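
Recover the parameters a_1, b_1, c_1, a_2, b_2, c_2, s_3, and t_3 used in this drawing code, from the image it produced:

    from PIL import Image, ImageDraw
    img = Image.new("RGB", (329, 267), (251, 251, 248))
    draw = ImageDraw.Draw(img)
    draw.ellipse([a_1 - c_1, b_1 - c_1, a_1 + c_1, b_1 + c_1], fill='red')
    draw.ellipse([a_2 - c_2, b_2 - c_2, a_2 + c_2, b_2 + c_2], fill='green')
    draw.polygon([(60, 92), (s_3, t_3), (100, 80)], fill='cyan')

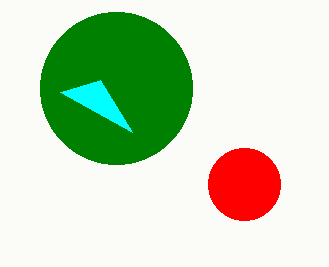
a_1 = 244, b_1 = 184, c_1 = 36, a_2 = 116, b_2 = 88, c_2 = 76, s_3 = 132, t_3 = 132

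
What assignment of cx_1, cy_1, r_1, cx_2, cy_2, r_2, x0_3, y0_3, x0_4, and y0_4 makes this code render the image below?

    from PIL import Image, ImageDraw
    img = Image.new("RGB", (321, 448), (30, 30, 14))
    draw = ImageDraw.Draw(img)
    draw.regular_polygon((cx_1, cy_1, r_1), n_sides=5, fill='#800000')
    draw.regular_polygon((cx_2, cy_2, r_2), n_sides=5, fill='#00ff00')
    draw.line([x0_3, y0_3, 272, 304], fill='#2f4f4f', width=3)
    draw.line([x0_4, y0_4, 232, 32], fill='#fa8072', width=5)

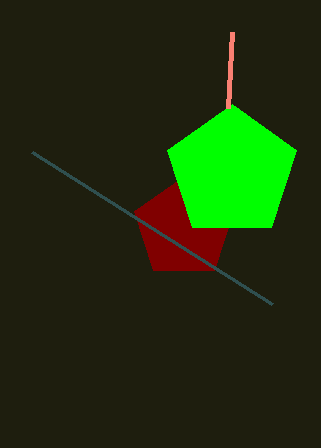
cx_1 = 184; cy_1 = 228; r_1 = 52; cx_2 = 232; cy_2 = 172; r_2 = 68; x0_3 = 32; y0_3 = 152; x0_4 = 228; y0_4 = 108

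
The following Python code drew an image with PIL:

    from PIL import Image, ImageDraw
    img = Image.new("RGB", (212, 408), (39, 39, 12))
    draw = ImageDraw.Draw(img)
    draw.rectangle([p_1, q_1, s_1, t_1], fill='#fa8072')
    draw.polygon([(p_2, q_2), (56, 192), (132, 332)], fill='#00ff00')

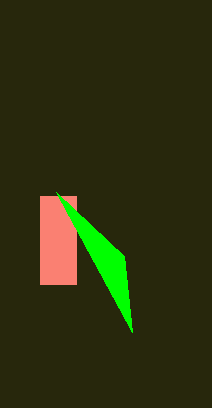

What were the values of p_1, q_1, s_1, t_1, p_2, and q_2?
p_1 = 40, q_1 = 196, s_1 = 76, t_1 = 284, p_2 = 124, q_2 = 256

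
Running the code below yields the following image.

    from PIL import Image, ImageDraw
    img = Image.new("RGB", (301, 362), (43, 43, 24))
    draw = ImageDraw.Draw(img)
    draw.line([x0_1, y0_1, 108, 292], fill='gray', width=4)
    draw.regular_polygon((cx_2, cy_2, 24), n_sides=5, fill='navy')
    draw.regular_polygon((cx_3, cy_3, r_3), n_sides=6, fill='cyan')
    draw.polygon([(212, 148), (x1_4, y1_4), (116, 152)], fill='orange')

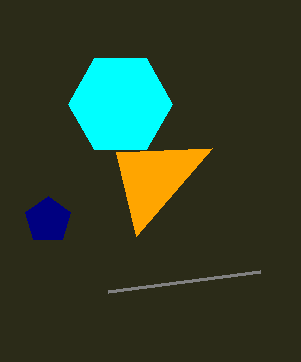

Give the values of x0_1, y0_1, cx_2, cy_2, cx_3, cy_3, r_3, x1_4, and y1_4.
x0_1 = 260
y0_1 = 272
cx_2 = 48
cy_2 = 220
cx_3 = 120
cy_3 = 104
r_3 = 52
x1_4 = 136
y1_4 = 236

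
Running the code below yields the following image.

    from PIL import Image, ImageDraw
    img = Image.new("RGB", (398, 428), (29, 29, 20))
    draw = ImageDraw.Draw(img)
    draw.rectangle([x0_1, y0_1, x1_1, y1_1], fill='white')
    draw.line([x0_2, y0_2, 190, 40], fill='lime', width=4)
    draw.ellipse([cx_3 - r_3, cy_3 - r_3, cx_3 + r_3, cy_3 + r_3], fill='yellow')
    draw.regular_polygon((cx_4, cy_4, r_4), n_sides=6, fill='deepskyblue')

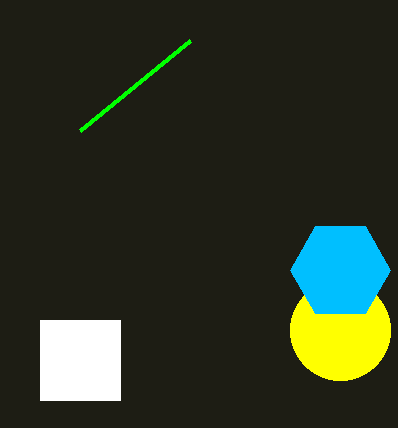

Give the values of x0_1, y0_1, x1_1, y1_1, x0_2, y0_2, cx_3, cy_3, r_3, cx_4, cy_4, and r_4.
x0_1 = 40, y0_1 = 320, x1_1 = 120, y1_1 = 400, x0_2 = 80, y0_2 = 130, cx_3 = 340, cy_3 = 330, r_3 = 50, cx_4 = 340, cy_4 = 270, r_4 = 50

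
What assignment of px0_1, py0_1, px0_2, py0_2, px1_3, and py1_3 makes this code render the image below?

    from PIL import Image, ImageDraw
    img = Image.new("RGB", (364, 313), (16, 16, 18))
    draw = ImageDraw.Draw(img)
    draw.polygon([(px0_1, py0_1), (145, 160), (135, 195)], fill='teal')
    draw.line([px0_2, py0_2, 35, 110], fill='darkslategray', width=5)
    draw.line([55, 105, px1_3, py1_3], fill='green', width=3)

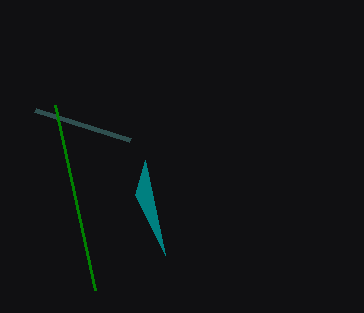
px0_1 = 165
py0_1 = 255
px0_2 = 130
py0_2 = 140
px1_3 = 95
py1_3 = 290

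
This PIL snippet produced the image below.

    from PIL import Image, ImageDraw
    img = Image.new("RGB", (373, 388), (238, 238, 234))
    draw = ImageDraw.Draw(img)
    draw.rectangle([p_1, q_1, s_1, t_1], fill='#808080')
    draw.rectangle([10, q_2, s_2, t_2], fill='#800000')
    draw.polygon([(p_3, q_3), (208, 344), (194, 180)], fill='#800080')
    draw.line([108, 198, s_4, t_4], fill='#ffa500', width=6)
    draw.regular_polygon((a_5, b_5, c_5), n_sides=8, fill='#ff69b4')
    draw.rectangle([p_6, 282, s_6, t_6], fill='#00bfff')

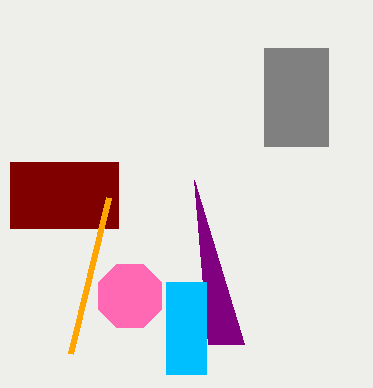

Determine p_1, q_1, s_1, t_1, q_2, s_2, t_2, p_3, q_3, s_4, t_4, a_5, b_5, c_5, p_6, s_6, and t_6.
p_1 = 264; q_1 = 48; s_1 = 328; t_1 = 146; q_2 = 162; s_2 = 118; t_2 = 228; p_3 = 244; q_3 = 344; s_4 = 70; t_4 = 354; a_5 = 130; b_5 = 296; c_5 = 34; p_6 = 166; s_6 = 206; t_6 = 374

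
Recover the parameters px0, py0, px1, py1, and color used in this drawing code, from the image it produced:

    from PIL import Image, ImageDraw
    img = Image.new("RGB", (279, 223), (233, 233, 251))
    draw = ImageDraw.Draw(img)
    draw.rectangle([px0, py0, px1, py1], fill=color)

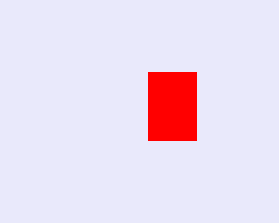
px0 = 148, py0 = 72, px1 = 196, py1 = 140, color = 'red'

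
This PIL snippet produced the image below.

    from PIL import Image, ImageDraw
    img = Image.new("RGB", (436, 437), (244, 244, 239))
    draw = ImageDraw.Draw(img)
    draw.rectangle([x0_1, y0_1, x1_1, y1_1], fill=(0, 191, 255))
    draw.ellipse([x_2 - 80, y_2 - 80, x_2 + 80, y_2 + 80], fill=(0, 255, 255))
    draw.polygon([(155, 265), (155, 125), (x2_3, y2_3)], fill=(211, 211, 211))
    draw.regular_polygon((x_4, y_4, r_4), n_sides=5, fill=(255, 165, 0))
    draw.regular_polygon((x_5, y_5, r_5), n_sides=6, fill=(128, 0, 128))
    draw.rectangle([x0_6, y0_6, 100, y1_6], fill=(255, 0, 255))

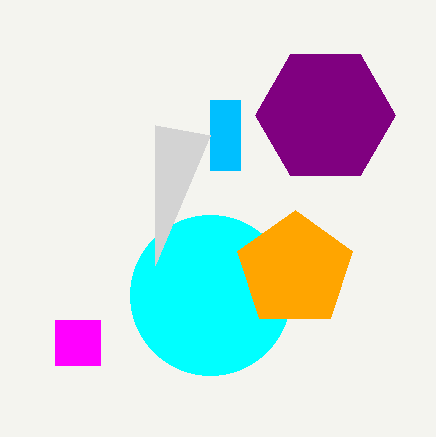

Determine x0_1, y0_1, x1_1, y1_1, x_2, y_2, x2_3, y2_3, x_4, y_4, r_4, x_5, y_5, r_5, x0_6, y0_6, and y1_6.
x0_1 = 210; y0_1 = 100; x1_1 = 240; y1_1 = 170; x_2 = 210; y_2 = 295; x2_3 = 210; y2_3 = 135; x_4 = 295; y_4 = 270; r_4 = 60; x_5 = 325; y_5 = 115; r_5 = 70; x0_6 = 55; y0_6 = 320; y1_6 = 365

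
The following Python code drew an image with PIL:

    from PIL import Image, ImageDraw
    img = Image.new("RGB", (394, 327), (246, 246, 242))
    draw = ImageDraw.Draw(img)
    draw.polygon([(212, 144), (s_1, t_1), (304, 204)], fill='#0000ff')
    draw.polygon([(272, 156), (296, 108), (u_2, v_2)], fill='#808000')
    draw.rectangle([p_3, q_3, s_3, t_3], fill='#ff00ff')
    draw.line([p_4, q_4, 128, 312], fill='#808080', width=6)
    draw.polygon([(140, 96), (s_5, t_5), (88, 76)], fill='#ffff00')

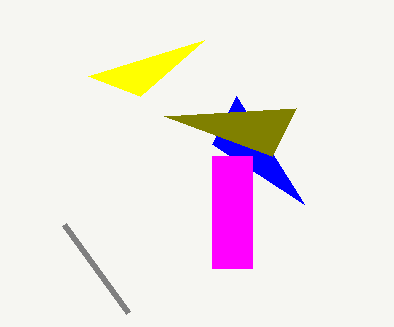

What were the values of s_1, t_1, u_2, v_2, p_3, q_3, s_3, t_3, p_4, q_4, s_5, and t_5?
s_1 = 236; t_1 = 96; u_2 = 164; v_2 = 116; p_3 = 212; q_3 = 156; s_3 = 252; t_3 = 268; p_4 = 64; q_4 = 224; s_5 = 204; t_5 = 40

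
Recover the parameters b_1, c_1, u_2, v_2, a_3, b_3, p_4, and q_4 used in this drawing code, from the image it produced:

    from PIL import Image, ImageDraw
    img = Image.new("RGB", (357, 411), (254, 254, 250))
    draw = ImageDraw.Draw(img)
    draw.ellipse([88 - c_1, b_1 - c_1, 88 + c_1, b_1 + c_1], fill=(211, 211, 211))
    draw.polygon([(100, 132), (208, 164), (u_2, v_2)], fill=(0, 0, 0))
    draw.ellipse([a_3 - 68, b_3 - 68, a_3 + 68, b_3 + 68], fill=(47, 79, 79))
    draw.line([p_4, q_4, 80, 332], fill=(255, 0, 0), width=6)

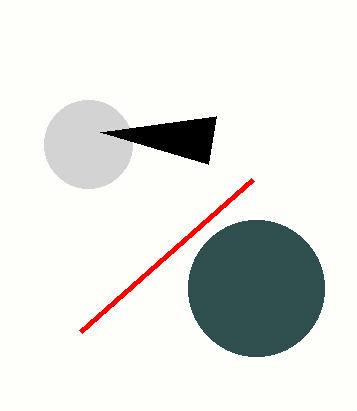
b_1 = 144
c_1 = 44
u_2 = 216
v_2 = 116
a_3 = 256
b_3 = 288
p_4 = 252
q_4 = 180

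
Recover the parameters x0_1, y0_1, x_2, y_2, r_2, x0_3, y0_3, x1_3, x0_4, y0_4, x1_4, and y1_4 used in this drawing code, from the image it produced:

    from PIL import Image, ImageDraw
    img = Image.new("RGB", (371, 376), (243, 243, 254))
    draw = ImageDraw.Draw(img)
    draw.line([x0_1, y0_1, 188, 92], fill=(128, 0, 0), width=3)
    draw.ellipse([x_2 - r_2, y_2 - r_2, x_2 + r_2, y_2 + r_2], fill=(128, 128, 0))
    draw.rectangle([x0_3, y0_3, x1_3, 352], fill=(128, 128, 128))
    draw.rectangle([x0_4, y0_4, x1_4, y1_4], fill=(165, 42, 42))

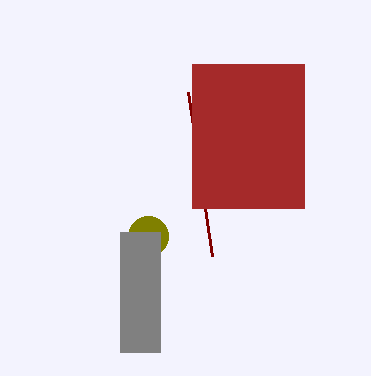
x0_1 = 212
y0_1 = 256
x_2 = 148
y_2 = 236
r_2 = 20
x0_3 = 120
y0_3 = 232
x1_3 = 160
x0_4 = 192
y0_4 = 64
x1_4 = 304
y1_4 = 208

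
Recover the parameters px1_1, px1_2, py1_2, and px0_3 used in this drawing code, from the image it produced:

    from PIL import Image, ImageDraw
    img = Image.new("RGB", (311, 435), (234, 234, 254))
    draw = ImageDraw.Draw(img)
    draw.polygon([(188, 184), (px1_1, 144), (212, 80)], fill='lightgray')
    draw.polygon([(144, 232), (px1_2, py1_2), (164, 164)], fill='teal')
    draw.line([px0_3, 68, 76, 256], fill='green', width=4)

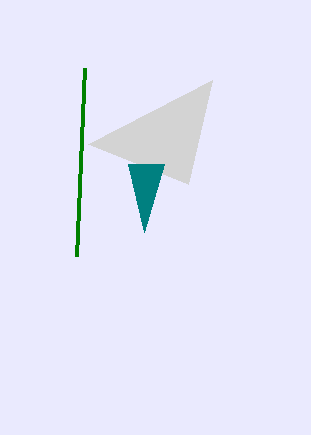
px1_1 = 88; px1_2 = 128; py1_2 = 164; px0_3 = 84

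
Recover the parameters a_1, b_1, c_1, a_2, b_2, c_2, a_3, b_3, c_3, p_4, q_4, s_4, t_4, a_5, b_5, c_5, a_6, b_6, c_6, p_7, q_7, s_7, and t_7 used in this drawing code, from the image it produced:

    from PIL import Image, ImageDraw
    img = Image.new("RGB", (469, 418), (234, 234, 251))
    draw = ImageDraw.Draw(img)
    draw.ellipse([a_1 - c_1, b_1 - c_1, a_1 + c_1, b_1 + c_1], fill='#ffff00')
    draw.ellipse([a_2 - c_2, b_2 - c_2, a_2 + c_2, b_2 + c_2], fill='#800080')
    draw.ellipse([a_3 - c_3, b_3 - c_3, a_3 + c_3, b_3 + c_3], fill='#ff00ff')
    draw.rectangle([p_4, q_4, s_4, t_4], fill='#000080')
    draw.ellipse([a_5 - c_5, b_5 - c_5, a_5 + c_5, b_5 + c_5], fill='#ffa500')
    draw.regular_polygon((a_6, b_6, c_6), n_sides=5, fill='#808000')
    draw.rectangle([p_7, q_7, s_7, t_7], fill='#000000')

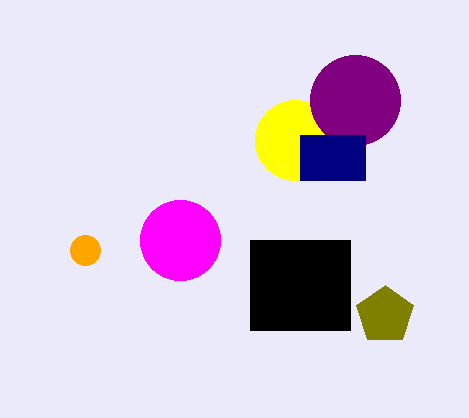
a_1 = 295
b_1 = 140
c_1 = 40
a_2 = 355
b_2 = 100
c_2 = 45
a_3 = 180
b_3 = 240
c_3 = 40
p_4 = 300
q_4 = 135
s_4 = 365
t_4 = 180
a_5 = 85
b_5 = 250
c_5 = 15
a_6 = 385
b_6 = 315
c_6 = 30
p_7 = 250
q_7 = 240
s_7 = 350
t_7 = 330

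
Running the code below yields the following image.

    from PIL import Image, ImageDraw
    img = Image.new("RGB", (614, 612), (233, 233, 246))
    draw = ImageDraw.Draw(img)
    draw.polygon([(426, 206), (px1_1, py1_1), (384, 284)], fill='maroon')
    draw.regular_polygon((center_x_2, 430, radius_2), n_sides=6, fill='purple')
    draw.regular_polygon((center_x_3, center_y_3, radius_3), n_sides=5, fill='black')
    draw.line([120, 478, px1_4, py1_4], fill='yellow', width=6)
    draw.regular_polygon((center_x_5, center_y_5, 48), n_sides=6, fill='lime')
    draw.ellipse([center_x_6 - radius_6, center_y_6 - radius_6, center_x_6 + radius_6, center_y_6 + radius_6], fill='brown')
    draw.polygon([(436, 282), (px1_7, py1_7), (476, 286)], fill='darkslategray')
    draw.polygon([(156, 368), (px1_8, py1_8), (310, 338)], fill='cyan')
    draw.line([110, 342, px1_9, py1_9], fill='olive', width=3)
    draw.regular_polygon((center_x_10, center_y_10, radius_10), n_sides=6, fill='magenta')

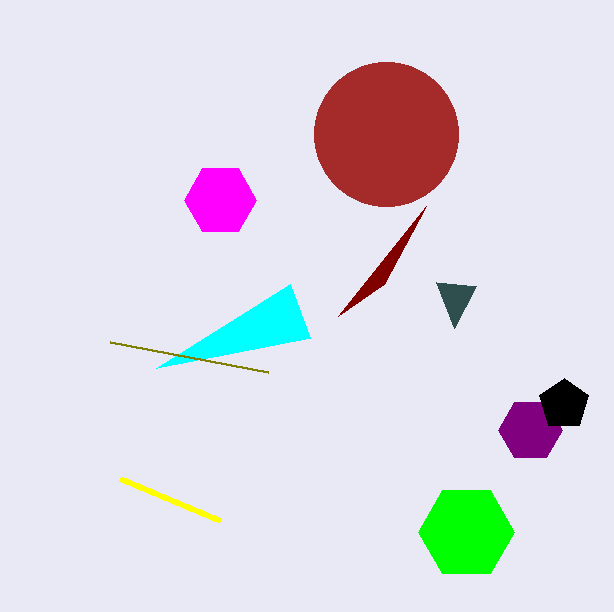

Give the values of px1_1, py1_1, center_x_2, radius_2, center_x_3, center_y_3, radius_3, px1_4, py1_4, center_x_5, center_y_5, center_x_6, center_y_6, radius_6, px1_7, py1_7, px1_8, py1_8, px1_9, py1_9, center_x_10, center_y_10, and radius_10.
px1_1 = 338; py1_1 = 316; center_x_2 = 530; radius_2 = 32; center_x_3 = 564; center_y_3 = 404; radius_3 = 26; px1_4 = 220; py1_4 = 520; center_x_5 = 466; center_y_5 = 532; center_x_6 = 386; center_y_6 = 134; radius_6 = 72; px1_7 = 454; py1_7 = 328; px1_8 = 290; py1_8 = 284; px1_9 = 268; py1_9 = 372; center_x_10 = 220; center_y_10 = 200; radius_10 = 36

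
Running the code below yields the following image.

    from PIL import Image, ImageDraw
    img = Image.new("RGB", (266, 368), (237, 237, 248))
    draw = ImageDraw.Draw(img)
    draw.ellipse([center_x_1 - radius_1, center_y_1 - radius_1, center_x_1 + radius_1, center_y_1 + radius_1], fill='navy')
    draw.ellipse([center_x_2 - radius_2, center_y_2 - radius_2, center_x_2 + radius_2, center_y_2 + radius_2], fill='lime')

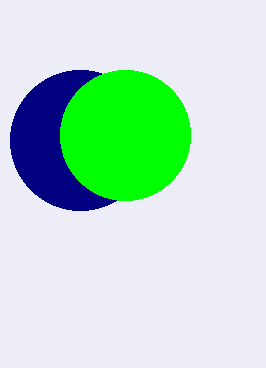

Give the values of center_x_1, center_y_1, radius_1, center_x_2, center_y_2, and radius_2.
center_x_1 = 80; center_y_1 = 140; radius_1 = 70; center_x_2 = 125; center_y_2 = 135; radius_2 = 65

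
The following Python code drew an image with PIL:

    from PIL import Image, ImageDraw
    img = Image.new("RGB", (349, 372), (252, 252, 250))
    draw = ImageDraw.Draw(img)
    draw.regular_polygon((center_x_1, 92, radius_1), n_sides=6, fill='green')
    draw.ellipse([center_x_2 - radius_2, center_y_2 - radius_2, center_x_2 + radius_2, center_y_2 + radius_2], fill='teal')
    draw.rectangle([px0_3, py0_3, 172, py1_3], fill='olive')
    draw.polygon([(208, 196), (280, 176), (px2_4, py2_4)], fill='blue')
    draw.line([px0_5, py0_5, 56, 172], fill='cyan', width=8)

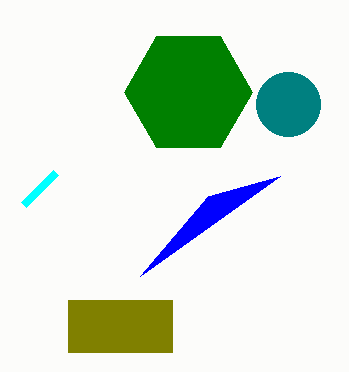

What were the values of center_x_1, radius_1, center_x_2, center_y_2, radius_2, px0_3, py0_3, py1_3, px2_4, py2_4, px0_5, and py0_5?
center_x_1 = 188
radius_1 = 64
center_x_2 = 288
center_y_2 = 104
radius_2 = 32
px0_3 = 68
py0_3 = 300
py1_3 = 352
px2_4 = 140
py2_4 = 276
px0_5 = 24
py0_5 = 204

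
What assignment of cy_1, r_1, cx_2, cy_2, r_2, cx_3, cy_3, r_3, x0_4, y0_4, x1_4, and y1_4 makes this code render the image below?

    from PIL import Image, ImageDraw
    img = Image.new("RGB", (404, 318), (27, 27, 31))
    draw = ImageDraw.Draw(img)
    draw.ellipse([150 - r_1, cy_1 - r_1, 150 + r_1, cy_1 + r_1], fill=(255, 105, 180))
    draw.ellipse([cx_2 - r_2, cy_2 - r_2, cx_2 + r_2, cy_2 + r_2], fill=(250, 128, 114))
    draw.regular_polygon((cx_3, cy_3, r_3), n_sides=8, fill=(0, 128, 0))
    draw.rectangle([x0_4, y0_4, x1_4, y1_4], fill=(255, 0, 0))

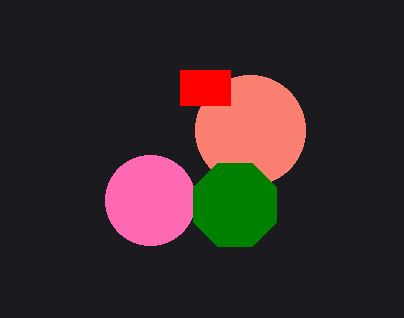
cy_1 = 200, r_1 = 45, cx_2 = 250, cy_2 = 130, r_2 = 55, cx_3 = 235, cy_3 = 205, r_3 = 45, x0_4 = 180, y0_4 = 70, x1_4 = 230, y1_4 = 105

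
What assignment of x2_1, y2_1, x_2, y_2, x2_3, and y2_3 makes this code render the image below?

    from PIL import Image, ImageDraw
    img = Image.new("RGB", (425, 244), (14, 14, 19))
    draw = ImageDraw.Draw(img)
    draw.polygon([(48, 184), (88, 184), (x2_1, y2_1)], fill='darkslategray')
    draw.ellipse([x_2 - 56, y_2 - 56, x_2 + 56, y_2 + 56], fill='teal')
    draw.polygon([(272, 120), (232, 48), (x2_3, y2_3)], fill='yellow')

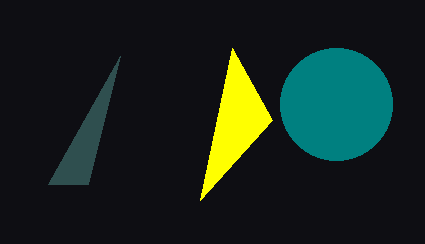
x2_1 = 120; y2_1 = 56; x_2 = 336; y_2 = 104; x2_3 = 200; y2_3 = 200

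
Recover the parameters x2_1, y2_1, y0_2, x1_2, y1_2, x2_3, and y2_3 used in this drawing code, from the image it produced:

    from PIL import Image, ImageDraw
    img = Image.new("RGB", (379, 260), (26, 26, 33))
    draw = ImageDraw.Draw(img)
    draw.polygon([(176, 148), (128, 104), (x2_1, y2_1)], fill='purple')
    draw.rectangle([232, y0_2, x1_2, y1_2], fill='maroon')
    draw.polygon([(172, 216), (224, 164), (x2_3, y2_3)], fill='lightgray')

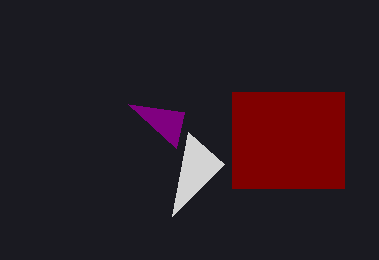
x2_1 = 184, y2_1 = 112, y0_2 = 92, x1_2 = 344, y1_2 = 188, x2_3 = 188, y2_3 = 132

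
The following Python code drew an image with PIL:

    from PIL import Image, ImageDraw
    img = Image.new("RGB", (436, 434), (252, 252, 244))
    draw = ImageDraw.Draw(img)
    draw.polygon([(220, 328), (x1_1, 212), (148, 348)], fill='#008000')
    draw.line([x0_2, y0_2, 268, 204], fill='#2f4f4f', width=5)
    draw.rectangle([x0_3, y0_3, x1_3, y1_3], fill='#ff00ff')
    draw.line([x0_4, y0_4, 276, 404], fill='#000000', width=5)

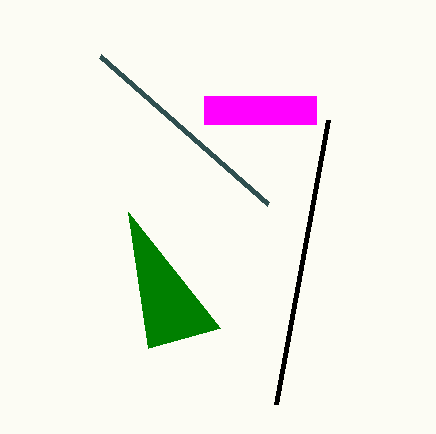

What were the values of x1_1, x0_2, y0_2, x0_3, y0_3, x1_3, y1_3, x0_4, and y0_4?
x1_1 = 128, x0_2 = 100, y0_2 = 56, x0_3 = 204, y0_3 = 96, x1_3 = 316, y1_3 = 124, x0_4 = 328, y0_4 = 120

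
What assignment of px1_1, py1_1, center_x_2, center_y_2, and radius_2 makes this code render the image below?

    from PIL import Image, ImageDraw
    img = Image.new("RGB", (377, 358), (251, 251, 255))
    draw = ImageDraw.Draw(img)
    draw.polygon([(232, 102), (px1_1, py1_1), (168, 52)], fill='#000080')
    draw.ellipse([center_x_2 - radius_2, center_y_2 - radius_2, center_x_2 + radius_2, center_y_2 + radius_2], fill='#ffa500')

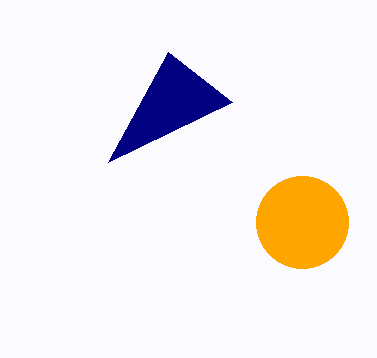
px1_1 = 108
py1_1 = 162
center_x_2 = 302
center_y_2 = 222
radius_2 = 46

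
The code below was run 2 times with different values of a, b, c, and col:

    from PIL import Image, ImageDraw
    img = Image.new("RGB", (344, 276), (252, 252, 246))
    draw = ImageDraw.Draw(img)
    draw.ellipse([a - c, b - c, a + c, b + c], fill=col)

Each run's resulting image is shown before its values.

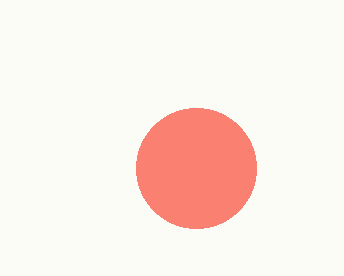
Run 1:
a = 196
b = 168
c = 60
col = 'salmon'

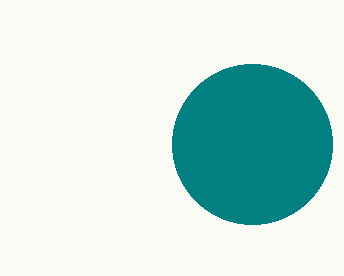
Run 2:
a = 252; b = 144; c = 80; col = 'teal'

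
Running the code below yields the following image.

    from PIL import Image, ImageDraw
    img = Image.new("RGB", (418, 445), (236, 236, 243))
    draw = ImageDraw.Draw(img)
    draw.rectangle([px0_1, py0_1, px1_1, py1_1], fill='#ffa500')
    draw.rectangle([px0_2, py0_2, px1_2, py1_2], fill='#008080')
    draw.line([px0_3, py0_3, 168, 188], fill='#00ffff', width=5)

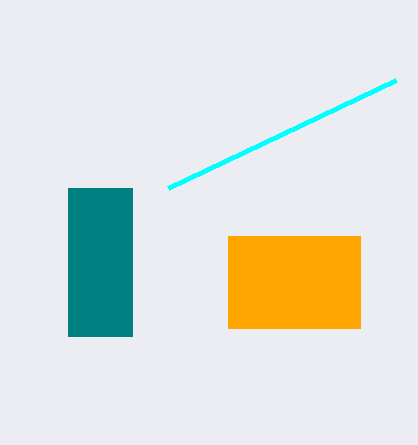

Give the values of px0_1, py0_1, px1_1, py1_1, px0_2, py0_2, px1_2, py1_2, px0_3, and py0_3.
px0_1 = 228
py0_1 = 236
px1_1 = 360
py1_1 = 328
px0_2 = 68
py0_2 = 188
px1_2 = 132
py1_2 = 336
px0_3 = 396
py0_3 = 80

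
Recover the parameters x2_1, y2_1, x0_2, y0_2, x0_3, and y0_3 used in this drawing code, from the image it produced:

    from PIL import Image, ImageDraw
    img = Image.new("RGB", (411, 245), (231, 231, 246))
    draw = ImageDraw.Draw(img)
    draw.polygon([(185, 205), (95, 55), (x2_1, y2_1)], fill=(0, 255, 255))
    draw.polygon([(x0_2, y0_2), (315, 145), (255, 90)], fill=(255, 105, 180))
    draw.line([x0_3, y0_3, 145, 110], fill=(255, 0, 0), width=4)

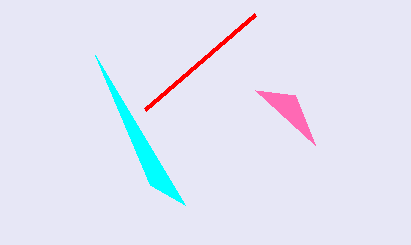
x2_1 = 150
y2_1 = 185
x0_2 = 295
y0_2 = 95
x0_3 = 255
y0_3 = 15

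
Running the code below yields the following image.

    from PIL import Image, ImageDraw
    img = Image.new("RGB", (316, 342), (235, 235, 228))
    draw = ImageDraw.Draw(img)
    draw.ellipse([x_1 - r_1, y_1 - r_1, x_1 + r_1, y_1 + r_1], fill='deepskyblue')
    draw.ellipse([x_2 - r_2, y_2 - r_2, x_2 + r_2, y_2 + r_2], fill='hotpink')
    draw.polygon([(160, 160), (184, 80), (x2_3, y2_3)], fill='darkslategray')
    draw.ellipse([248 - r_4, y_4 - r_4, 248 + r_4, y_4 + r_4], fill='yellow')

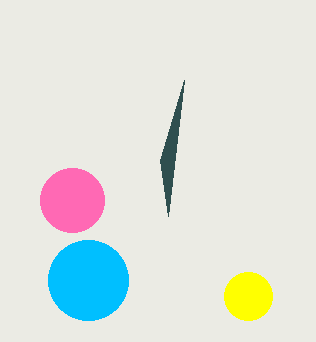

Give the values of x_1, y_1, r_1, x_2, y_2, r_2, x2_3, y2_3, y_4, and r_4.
x_1 = 88, y_1 = 280, r_1 = 40, x_2 = 72, y_2 = 200, r_2 = 32, x2_3 = 168, y2_3 = 216, y_4 = 296, r_4 = 24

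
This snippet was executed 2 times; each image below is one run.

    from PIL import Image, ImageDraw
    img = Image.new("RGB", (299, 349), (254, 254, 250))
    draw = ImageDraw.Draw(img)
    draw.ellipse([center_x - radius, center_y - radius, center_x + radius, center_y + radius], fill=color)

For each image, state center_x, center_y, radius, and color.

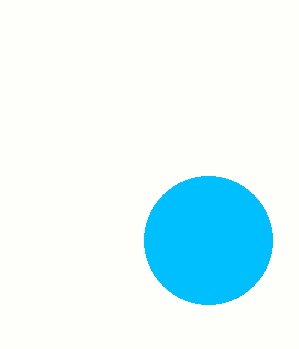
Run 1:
center_x = 208
center_y = 240
radius = 64
color = 'deepskyblue'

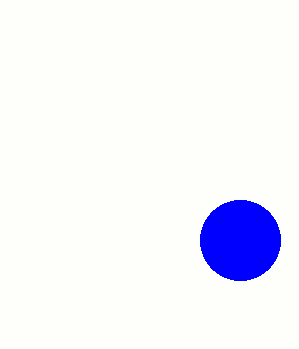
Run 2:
center_x = 240, center_y = 240, radius = 40, color = 'blue'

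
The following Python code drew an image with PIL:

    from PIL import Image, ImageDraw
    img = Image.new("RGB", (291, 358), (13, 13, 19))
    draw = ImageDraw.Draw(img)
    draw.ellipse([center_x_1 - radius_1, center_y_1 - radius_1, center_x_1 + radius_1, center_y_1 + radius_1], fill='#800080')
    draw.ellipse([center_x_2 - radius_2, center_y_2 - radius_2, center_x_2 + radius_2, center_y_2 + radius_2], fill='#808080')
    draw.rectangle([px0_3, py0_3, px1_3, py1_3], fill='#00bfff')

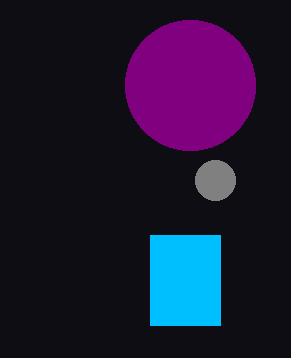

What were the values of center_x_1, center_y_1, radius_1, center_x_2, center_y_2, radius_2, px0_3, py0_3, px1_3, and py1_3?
center_x_1 = 190
center_y_1 = 85
radius_1 = 65
center_x_2 = 215
center_y_2 = 180
radius_2 = 20
px0_3 = 150
py0_3 = 235
px1_3 = 220
py1_3 = 325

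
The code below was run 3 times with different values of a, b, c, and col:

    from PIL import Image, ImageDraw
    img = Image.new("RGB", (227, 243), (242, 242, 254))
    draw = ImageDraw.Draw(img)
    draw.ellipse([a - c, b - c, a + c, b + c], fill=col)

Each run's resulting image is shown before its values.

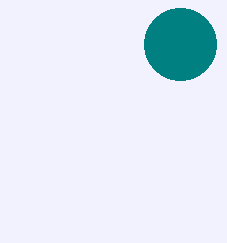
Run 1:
a = 180
b = 44
c = 36
col = 'teal'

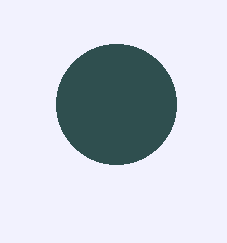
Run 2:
a = 116
b = 104
c = 60
col = 'darkslategray'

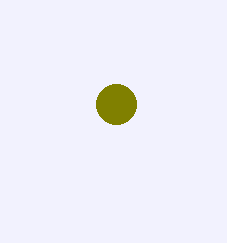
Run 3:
a = 116
b = 104
c = 20
col = 'olive'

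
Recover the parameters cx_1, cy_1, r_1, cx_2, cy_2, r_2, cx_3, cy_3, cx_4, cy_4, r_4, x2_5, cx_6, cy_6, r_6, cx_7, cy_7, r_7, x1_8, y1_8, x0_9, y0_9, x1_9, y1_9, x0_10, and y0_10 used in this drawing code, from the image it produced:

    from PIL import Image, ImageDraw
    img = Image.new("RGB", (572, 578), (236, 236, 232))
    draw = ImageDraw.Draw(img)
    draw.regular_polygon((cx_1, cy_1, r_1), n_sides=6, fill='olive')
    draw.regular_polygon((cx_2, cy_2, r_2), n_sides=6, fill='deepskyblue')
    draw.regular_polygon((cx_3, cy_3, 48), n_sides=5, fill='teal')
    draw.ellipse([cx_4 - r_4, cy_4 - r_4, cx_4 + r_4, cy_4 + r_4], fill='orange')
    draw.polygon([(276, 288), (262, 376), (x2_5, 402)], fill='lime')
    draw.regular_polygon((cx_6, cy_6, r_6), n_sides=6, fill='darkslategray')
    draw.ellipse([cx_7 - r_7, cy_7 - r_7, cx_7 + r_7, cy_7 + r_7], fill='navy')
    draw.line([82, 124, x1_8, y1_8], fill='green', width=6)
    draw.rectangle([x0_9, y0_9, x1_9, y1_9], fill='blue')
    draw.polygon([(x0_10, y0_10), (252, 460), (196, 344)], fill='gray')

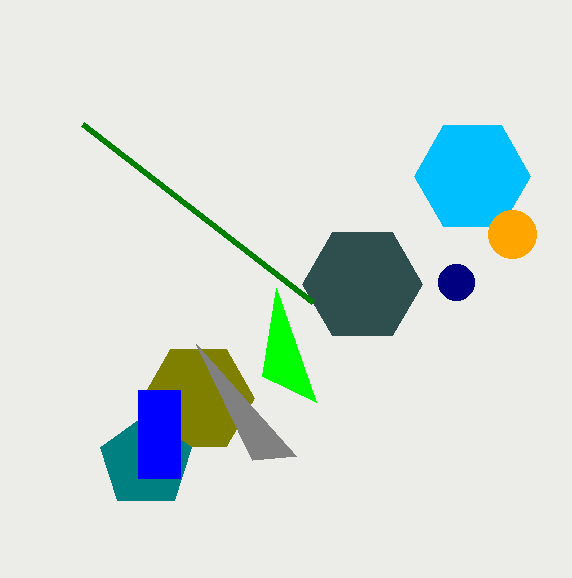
cx_1 = 198, cy_1 = 398, r_1 = 56, cx_2 = 472, cy_2 = 176, r_2 = 58, cx_3 = 146, cy_3 = 462, cx_4 = 512, cy_4 = 234, r_4 = 24, x2_5 = 316, cx_6 = 362, cy_6 = 284, r_6 = 60, cx_7 = 456, cy_7 = 282, r_7 = 18, x1_8 = 312, y1_8 = 302, x0_9 = 138, y0_9 = 390, x1_9 = 180, y1_9 = 478, x0_10 = 296, y0_10 = 456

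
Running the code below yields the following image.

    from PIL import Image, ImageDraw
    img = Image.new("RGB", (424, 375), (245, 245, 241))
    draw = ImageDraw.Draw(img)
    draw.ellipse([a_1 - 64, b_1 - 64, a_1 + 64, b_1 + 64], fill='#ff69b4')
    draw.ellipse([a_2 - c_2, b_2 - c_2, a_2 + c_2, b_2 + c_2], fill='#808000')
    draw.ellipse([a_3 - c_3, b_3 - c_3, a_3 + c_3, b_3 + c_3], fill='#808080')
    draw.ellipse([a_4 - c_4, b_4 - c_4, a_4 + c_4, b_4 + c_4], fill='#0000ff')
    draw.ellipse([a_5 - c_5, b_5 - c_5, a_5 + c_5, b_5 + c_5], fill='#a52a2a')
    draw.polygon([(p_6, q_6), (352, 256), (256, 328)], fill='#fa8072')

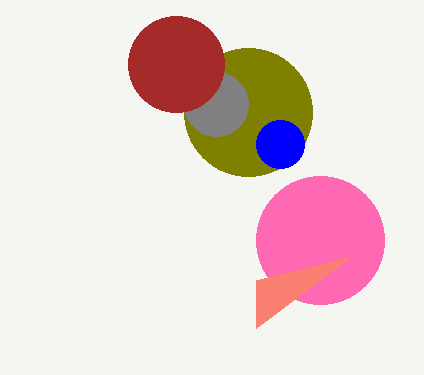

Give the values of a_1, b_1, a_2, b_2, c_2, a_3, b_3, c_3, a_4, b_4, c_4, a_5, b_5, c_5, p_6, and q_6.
a_1 = 320; b_1 = 240; a_2 = 248; b_2 = 112; c_2 = 64; a_3 = 216; b_3 = 104; c_3 = 32; a_4 = 280; b_4 = 144; c_4 = 24; a_5 = 176; b_5 = 64; c_5 = 48; p_6 = 256; q_6 = 280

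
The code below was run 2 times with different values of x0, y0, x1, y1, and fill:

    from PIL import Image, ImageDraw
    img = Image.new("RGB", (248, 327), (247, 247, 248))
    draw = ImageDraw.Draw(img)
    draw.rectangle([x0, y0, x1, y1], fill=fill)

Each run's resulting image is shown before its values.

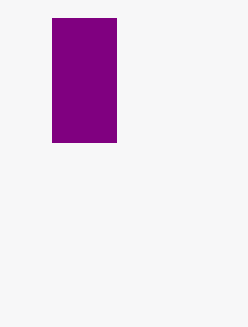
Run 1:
x0 = 52, y0 = 18, x1 = 116, y1 = 142, fill = 'purple'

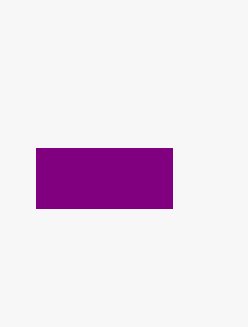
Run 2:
x0 = 36, y0 = 148, x1 = 172, y1 = 208, fill = 'purple'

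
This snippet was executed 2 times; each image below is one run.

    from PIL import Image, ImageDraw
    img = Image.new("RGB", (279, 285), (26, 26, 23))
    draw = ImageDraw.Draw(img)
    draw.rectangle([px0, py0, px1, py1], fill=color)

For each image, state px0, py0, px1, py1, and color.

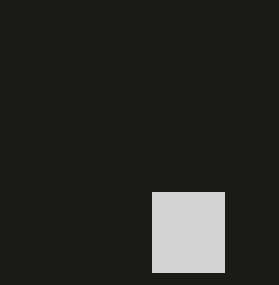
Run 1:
px0 = 152; py0 = 192; px1 = 224; py1 = 272; color = 'lightgray'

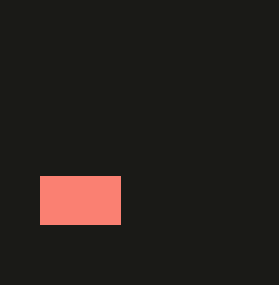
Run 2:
px0 = 40, py0 = 176, px1 = 120, py1 = 224, color = 'salmon'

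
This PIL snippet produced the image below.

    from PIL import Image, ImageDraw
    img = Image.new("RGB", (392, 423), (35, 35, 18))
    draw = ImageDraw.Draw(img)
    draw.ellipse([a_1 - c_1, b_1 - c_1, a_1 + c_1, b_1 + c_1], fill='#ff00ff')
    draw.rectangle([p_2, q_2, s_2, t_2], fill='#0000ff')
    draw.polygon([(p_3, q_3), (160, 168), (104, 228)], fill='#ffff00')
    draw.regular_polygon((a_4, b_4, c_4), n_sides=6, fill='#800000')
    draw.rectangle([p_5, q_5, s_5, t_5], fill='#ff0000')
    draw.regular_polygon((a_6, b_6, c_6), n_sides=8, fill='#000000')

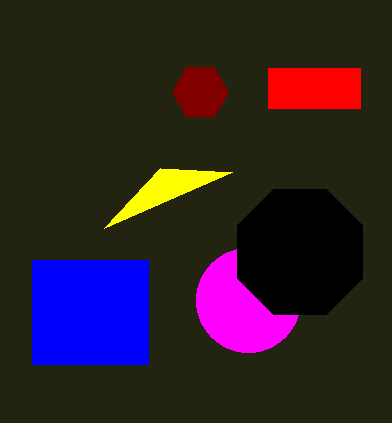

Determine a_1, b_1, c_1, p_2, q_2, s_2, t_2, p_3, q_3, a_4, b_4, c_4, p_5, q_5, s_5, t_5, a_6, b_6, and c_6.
a_1 = 248, b_1 = 300, c_1 = 52, p_2 = 32, q_2 = 260, s_2 = 148, t_2 = 364, p_3 = 232, q_3 = 172, a_4 = 200, b_4 = 92, c_4 = 28, p_5 = 268, q_5 = 68, s_5 = 360, t_5 = 108, a_6 = 300, b_6 = 252, c_6 = 68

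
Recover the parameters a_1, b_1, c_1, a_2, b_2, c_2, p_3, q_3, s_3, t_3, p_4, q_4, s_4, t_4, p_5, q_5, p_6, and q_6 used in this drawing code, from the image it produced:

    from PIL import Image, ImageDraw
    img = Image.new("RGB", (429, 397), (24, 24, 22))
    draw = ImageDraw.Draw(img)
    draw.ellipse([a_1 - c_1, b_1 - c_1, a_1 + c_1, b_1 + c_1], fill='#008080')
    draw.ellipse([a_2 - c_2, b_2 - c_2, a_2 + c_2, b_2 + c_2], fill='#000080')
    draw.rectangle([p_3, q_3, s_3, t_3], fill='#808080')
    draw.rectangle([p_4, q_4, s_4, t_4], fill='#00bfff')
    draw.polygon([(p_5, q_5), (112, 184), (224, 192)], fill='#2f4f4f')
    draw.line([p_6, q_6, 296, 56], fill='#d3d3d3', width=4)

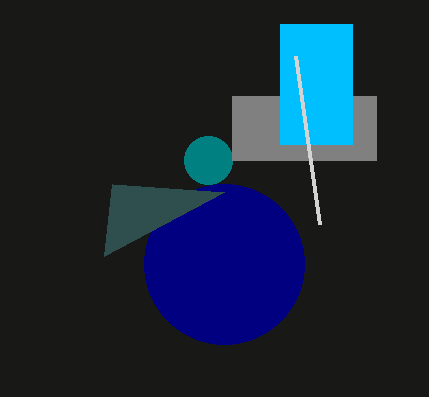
a_1 = 208, b_1 = 160, c_1 = 24, a_2 = 224, b_2 = 264, c_2 = 80, p_3 = 232, q_3 = 96, s_3 = 376, t_3 = 160, p_4 = 280, q_4 = 24, s_4 = 352, t_4 = 144, p_5 = 104, q_5 = 256, p_6 = 320, q_6 = 224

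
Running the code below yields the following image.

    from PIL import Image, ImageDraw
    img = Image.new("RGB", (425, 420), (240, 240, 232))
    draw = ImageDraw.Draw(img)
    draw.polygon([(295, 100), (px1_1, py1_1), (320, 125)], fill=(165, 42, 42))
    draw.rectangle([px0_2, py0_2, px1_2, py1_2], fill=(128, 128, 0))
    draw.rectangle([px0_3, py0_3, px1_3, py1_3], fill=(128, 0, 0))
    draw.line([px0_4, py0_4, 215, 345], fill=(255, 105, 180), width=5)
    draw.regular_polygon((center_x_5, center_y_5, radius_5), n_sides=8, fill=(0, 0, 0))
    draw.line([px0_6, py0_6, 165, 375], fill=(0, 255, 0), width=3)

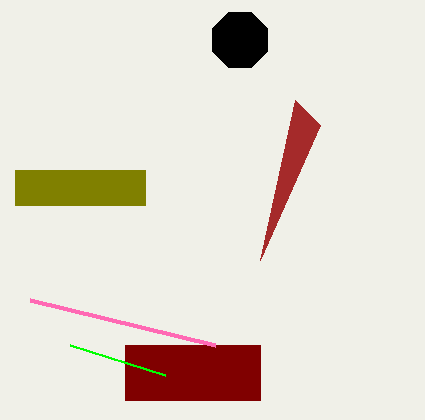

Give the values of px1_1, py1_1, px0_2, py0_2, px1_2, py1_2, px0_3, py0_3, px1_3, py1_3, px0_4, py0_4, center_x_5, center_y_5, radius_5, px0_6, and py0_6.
px1_1 = 260
py1_1 = 260
px0_2 = 15
py0_2 = 170
px1_2 = 145
py1_2 = 205
px0_3 = 125
py0_3 = 345
px1_3 = 260
py1_3 = 400
px0_4 = 30
py0_4 = 300
center_x_5 = 240
center_y_5 = 40
radius_5 = 30
px0_6 = 70
py0_6 = 345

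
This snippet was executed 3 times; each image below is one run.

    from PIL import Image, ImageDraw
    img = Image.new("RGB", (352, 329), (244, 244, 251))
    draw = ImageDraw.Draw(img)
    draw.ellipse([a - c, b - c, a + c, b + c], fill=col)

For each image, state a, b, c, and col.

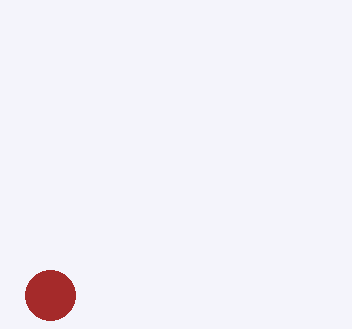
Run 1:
a = 50; b = 295; c = 25; col = 'brown'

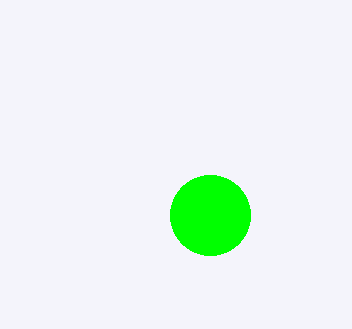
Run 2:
a = 210; b = 215; c = 40; col = 'lime'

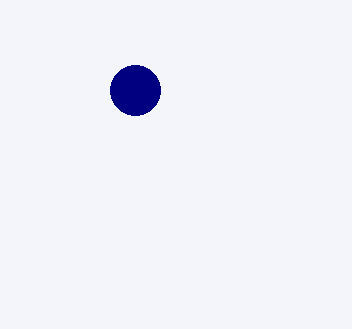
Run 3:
a = 135
b = 90
c = 25
col = 'navy'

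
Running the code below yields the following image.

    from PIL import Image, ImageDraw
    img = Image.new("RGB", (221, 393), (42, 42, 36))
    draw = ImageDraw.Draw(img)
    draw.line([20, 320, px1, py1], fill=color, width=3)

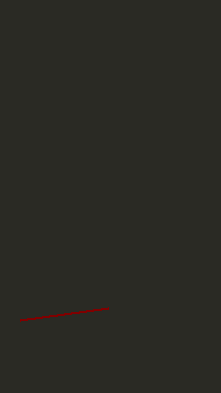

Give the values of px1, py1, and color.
px1 = 108
py1 = 308
color = 'maroon'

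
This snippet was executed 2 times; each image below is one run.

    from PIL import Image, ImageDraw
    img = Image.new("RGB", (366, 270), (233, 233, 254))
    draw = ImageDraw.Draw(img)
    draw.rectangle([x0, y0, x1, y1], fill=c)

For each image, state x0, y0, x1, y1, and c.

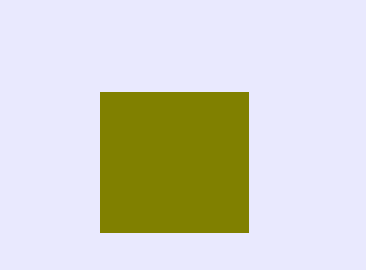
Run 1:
x0 = 100, y0 = 92, x1 = 248, y1 = 232, c = 'olive'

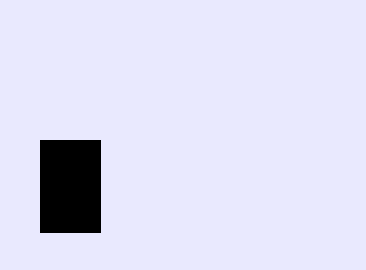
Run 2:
x0 = 40
y0 = 140
x1 = 100
y1 = 232
c = 'black'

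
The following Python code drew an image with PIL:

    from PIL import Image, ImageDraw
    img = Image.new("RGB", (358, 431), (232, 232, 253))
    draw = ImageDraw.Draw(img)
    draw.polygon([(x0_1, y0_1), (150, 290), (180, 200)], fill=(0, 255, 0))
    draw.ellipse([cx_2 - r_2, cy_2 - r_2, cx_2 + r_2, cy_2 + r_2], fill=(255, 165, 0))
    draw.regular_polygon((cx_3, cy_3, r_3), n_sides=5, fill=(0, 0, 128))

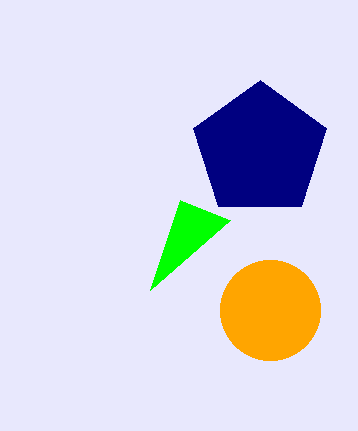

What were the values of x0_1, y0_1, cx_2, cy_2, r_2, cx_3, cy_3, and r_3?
x0_1 = 230; y0_1 = 220; cx_2 = 270; cy_2 = 310; r_2 = 50; cx_3 = 260; cy_3 = 150; r_3 = 70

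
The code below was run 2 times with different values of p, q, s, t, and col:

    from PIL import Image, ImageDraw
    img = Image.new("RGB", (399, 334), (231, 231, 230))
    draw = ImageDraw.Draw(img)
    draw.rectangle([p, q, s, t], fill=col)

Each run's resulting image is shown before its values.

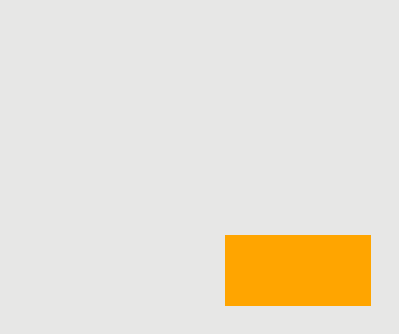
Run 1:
p = 225; q = 235; s = 370; t = 305; col = 'orange'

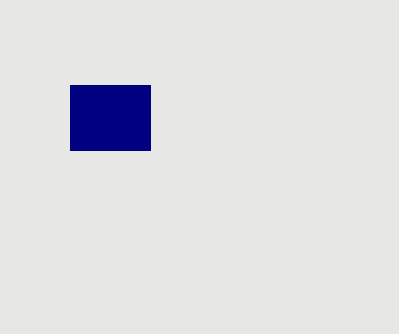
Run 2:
p = 70, q = 85, s = 150, t = 150, col = 'navy'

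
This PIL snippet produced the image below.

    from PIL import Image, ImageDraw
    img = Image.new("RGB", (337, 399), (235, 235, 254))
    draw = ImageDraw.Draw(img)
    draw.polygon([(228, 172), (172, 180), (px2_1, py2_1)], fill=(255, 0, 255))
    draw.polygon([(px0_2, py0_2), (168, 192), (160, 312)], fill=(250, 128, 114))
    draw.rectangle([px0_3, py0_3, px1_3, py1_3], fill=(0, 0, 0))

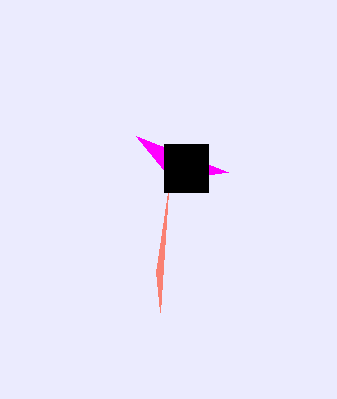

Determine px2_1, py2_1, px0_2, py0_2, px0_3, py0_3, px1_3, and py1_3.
px2_1 = 136; py2_1 = 136; px0_2 = 156; py0_2 = 272; px0_3 = 164; py0_3 = 144; px1_3 = 208; py1_3 = 192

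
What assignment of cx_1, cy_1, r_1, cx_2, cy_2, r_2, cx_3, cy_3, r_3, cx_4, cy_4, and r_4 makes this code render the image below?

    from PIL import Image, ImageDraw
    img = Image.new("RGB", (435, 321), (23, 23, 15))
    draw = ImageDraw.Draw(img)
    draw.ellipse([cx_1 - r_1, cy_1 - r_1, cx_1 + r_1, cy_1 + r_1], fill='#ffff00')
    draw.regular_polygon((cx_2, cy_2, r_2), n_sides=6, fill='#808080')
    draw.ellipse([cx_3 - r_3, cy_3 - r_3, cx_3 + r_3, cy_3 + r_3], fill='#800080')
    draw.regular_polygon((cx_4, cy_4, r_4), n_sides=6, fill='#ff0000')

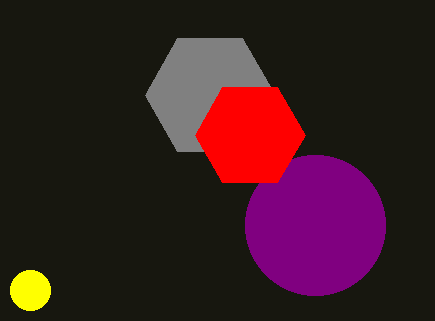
cx_1 = 30, cy_1 = 290, r_1 = 20, cx_2 = 210, cy_2 = 95, r_2 = 65, cx_3 = 315, cy_3 = 225, r_3 = 70, cx_4 = 250, cy_4 = 135, r_4 = 55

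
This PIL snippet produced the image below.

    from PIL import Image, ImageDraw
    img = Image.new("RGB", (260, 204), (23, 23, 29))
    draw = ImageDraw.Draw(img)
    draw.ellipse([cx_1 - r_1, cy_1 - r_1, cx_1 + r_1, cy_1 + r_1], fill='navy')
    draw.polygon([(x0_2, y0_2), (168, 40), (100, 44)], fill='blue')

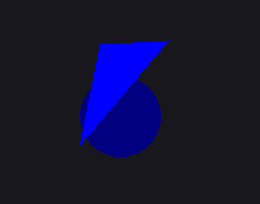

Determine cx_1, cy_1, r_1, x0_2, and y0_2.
cx_1 = 120; cy_1 = 116; r_1 = 40; x0_2 = 80; y0_2 = 144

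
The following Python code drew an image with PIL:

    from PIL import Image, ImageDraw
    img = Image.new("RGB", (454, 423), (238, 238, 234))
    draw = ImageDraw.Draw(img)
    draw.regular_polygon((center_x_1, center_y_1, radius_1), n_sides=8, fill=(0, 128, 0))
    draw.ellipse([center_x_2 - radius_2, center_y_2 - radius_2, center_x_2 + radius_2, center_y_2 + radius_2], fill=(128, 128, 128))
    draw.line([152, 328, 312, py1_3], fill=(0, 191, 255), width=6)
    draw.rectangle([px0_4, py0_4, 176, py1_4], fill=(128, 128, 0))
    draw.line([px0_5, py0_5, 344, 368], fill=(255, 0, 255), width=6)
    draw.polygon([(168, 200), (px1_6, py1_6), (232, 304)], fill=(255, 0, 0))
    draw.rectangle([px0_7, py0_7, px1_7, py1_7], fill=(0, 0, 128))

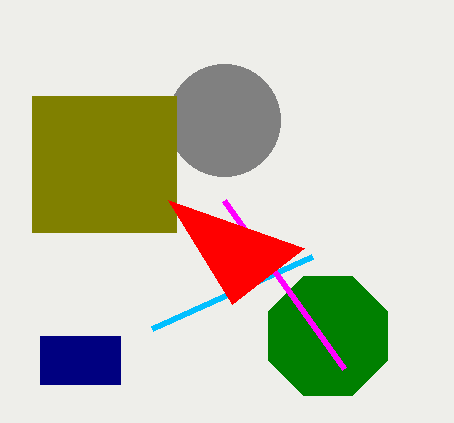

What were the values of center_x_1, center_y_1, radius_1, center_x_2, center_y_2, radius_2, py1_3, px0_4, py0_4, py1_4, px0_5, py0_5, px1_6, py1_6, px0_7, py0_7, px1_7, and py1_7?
center_x_1 = 328
center_y_1 = 336
radius_1 = 64
center_x_2 = 224
center_y_2 = 120
radius_2 = 56
py1_3 = 256
px0_4 = 32
py0_4 = 96
py1_4 = 232
px0_5 = 224
py0_5 = 200
px1_6 = 304
py1_6 = 248
px0_7 = 40
py0_7 = 336
px1_7 = 120
py1_7 = 384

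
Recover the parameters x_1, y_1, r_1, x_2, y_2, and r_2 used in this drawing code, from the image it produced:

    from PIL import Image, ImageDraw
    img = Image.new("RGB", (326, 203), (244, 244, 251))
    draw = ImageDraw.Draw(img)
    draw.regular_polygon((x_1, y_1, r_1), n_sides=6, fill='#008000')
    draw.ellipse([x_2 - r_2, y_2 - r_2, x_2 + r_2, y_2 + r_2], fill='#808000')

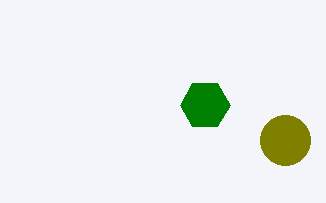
x_1 = 205
y_1 = 105
r_1 = 25
x_2 = 285
y_2 = 140
r_2 = 25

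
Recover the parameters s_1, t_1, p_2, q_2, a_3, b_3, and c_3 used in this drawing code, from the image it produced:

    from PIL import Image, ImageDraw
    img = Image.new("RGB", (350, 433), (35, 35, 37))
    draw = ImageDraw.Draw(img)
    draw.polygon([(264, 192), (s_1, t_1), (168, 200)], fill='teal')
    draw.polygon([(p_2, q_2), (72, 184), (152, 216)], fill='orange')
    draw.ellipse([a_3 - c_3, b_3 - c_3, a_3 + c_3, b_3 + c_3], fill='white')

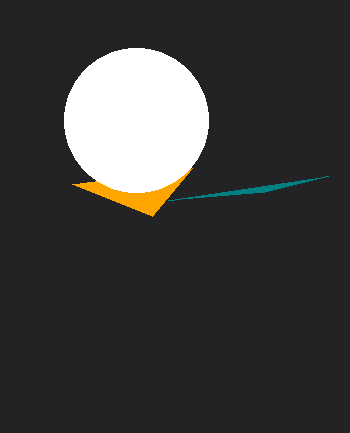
s_1 = 328
t_1 = 176
p_2 = 192
q_2 = 168
a_3 = 136
b_3 = 120
c_3 = 72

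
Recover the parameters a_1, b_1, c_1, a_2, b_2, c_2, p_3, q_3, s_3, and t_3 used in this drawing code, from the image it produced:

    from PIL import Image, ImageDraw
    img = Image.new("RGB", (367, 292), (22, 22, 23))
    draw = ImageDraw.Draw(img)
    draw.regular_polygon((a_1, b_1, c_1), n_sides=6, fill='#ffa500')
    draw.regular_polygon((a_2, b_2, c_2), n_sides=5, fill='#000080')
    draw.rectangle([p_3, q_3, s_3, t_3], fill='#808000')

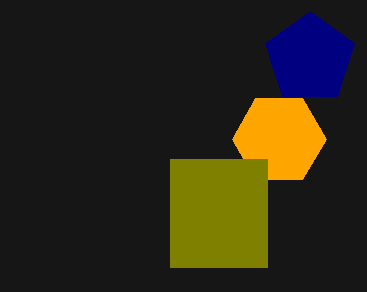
a_1 = 279
b_1 = 139
c_1 = 47
a_2 = 310
b_2 = 58
c_2 = 47
p_3 = 170
q_3 = 159
s_3 = 267
t_3 = 267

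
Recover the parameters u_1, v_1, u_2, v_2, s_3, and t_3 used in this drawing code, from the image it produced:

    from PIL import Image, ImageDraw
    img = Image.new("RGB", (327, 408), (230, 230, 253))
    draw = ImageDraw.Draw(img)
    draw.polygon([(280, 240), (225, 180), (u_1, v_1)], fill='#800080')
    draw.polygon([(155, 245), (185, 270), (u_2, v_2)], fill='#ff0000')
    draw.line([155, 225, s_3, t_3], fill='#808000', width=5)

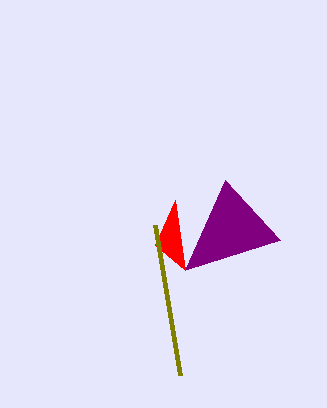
u_1 = 185
v_1 = 270
u_2 = 175
v_2 = 200
s_3 = 180
t_3 = 375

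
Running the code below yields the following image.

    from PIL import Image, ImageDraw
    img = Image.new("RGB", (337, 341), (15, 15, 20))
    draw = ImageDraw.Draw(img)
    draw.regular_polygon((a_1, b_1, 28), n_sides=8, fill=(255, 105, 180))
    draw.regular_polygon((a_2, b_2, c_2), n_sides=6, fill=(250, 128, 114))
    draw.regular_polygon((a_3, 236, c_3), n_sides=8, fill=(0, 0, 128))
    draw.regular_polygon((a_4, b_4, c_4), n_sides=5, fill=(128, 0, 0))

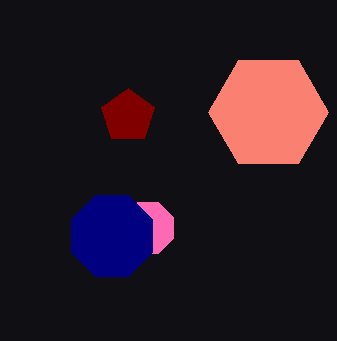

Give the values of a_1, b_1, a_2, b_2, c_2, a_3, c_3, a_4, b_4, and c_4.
a_1 = 148; b_1 = 228; a_2 = 268; b_2 = 112; c_2 = 60; a_3 = 112; c_3 = 44; a_4 = 128; b_4 = 116; c_4 = 28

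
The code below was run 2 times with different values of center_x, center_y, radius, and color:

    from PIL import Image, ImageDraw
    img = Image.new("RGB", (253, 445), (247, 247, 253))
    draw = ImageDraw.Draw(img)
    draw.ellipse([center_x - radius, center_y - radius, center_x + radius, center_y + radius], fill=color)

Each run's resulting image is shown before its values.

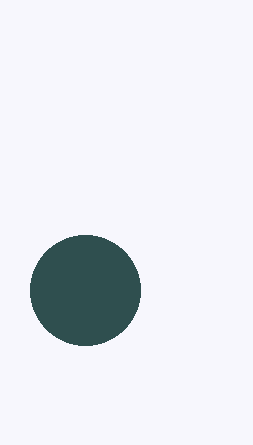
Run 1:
center_x = 85; center_y = 290; radius = 55; color = 'darkslategray'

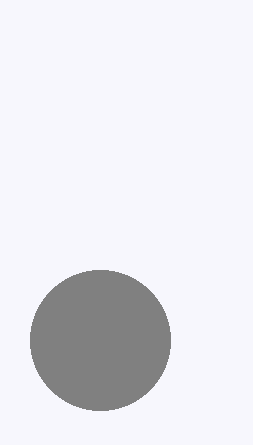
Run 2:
center_x = 100; center_y = 340; radius = 70; color = 'gray'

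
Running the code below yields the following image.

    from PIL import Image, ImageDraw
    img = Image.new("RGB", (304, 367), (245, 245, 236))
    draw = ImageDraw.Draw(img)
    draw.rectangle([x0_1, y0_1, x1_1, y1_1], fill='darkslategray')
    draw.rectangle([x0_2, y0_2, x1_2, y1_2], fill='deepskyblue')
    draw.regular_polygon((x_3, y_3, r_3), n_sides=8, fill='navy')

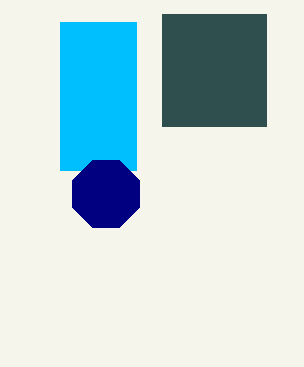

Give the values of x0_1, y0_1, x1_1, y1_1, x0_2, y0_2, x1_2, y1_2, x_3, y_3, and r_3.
x0_1 = 162; y0_1 = 14; x1_1 = 266; y1_1 = 126; x0_2 = 60; y0_2 = 22; x1_2 = 136; y1_2 = 170; x_3 = 106; y_3 = 194; r_3 = 36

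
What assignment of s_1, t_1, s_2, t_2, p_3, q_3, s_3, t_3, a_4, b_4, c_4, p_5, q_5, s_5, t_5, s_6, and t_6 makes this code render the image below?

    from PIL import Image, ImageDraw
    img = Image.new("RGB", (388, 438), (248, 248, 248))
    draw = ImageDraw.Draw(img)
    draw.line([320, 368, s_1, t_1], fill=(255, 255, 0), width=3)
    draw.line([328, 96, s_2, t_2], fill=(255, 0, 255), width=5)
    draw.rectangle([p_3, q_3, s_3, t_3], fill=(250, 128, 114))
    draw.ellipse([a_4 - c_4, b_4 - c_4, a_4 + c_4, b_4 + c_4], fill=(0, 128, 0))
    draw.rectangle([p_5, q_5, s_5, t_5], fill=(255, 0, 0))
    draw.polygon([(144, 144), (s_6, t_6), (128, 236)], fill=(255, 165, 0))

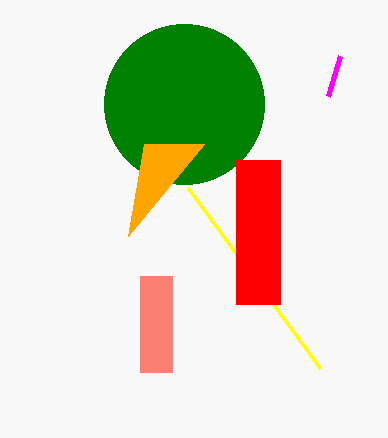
s_1 = 188, t_1 = 188, s_2 = 340, t_2 = 56, p_3 = 140, q_3 = 276, s_3 = 172, t_3 = 372, a_4 = 184, b_4 = 104, c_4 = 80, p_5 = 236, q_5 = 160, s_5 = 280, t_5 = 304, s_6 = 204, t_6 = 144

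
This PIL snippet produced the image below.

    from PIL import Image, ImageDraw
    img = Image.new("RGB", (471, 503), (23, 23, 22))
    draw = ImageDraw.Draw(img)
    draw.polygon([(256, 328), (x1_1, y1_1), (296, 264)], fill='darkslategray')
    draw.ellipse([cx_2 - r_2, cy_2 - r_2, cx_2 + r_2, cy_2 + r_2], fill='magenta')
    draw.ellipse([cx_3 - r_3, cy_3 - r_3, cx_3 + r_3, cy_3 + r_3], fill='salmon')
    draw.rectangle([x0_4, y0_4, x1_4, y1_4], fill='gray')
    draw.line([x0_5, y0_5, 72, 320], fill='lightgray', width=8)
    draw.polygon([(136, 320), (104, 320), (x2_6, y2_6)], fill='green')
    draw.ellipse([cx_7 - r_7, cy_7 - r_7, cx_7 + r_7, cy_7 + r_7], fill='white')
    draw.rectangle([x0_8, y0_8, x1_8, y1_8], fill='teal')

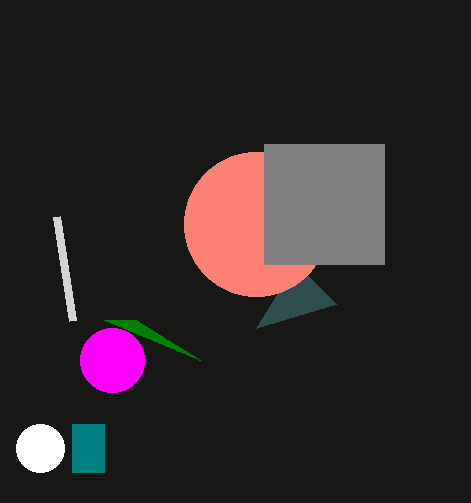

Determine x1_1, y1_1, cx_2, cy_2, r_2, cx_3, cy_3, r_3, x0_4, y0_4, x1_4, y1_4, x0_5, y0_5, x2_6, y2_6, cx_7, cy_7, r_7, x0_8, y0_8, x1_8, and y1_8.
x1_1 = 336
y1_1 = 304
cx_2 = 112
cy_2 = 360
r_2 = 32
cx_3 = 256
cy_3 = 224
r_3 = 72
x0_4 = 264
y0_4 = 144
x1_4 = 384
y1_4 = 264
x0_5 = 56
y0_5 = 216
x2_6 = 200
y2_6 = 360
cx_7 = 40
cy_7 = 448
r_7 = 24
x0_8 = 72
y0_8 = 424
x1_8 = 104
y1_8 = 472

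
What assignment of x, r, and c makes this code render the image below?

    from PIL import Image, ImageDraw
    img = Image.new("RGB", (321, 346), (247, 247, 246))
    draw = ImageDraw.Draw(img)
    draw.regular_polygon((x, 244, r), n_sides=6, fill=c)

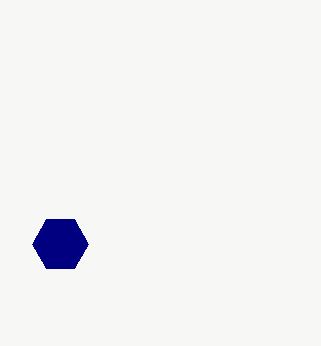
x = 60
r = 28
c = 'navy'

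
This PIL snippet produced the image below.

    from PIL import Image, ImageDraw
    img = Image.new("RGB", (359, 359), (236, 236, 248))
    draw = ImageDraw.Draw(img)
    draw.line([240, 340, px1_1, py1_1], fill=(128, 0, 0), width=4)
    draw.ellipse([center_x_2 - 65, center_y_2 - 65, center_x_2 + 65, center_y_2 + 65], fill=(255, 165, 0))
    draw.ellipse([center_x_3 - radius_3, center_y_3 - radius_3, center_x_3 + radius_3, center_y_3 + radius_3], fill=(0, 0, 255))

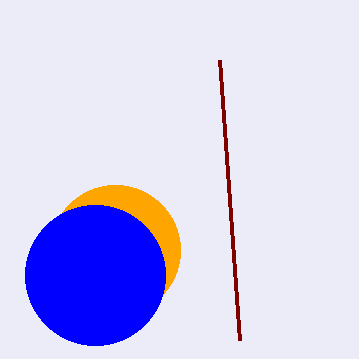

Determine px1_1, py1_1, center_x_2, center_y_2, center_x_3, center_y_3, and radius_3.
px1_1 = 220, py1_1 = 60, center_x_2 = 115, center_y_2 = 250, center_x_3 = 95, center_y_3 = 275, radius_3 = 70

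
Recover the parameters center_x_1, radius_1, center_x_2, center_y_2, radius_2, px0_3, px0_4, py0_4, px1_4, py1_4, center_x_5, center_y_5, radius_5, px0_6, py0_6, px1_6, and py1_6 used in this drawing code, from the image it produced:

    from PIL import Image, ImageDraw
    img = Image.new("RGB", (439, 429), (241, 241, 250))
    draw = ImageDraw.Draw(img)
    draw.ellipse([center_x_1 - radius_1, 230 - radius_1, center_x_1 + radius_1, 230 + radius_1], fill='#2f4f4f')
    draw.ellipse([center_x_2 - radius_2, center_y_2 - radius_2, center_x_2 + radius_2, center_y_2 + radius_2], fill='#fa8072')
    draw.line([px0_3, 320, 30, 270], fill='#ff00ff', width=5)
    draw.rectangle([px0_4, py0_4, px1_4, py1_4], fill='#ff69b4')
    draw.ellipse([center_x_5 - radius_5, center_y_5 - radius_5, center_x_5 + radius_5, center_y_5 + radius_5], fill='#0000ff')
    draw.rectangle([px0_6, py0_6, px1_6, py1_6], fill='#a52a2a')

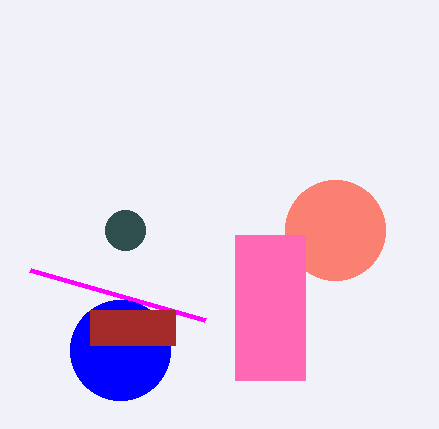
center_x_1 = 125
radius_1 = 20
center_x_2 = 335
center_y_2 = 230
radius_2 = 50
px0_3 = 205
px0_4 = 235
py0_4 = 235
px1_4 = 305
py1_4 = 380
center_x_5 = 120
center_y_5 = 350
radius_5 = 50
px0_6 = 90
py0_6 = 310
px1_6 = 175
py1_6 = 345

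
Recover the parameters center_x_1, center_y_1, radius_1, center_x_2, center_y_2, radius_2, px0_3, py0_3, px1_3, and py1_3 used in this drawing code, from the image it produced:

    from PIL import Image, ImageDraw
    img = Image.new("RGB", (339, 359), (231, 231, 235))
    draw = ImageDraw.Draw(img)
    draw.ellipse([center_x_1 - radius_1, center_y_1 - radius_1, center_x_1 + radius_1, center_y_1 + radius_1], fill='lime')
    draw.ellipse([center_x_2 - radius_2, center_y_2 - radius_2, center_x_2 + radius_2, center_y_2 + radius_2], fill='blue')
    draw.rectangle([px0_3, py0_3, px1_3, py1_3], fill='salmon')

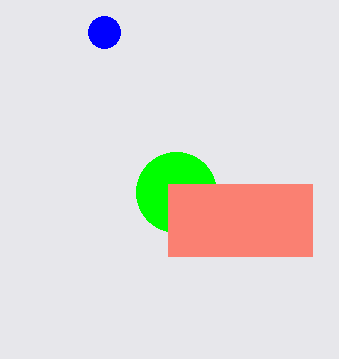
center_x_1 = 176; center_y_1 = 192; radius_1 = 40; center_x_2 = 104; center_y_2 = 32; radius_2 = 16; px0_3 = 168; py0_3 = 184; px1_3 = 312; py1_3 = 256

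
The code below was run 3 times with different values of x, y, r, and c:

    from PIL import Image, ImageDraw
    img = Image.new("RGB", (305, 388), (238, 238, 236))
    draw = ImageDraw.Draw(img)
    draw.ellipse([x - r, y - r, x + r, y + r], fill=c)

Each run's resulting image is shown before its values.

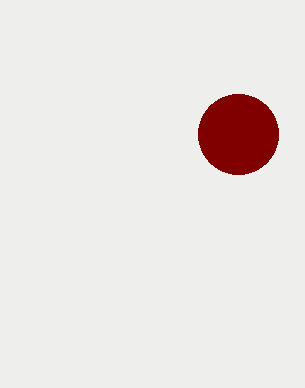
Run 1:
x = 238; y = 134; r = 40; c = 'maroon'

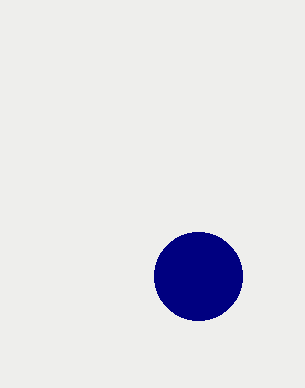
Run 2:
x = 198; y = 276; r = 44; c = 'navy'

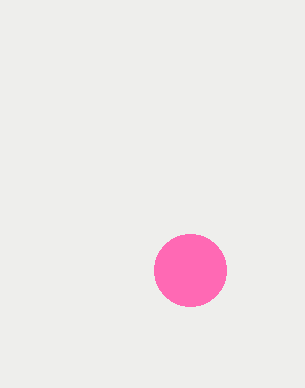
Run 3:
x = 190, y = 270, r = 36, c = 'hotpink'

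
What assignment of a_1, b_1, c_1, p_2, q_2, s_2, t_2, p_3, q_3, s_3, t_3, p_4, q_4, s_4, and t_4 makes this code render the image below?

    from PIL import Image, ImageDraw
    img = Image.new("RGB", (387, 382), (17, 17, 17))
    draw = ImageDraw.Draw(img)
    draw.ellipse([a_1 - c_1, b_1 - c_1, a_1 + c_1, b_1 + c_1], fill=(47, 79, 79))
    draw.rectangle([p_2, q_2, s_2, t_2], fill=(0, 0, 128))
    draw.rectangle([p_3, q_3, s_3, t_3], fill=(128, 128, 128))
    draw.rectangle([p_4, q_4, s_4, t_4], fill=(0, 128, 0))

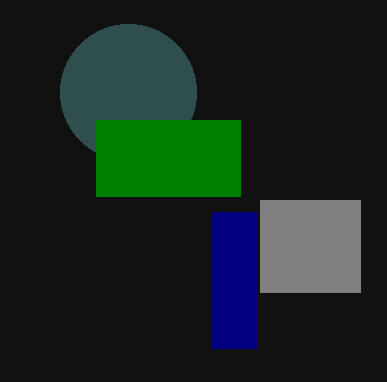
a_1 = 128, b_1 = 92, c_1 = 68, p_2 = 212, q_2 = 212, s_2 = 256, t_2 = 348, p_3 = 260, q_3 = 200, s_3 = 360, t_3 = 292, p_4 = 96, q_4 = 120, s_4 = 240, t_4 = 196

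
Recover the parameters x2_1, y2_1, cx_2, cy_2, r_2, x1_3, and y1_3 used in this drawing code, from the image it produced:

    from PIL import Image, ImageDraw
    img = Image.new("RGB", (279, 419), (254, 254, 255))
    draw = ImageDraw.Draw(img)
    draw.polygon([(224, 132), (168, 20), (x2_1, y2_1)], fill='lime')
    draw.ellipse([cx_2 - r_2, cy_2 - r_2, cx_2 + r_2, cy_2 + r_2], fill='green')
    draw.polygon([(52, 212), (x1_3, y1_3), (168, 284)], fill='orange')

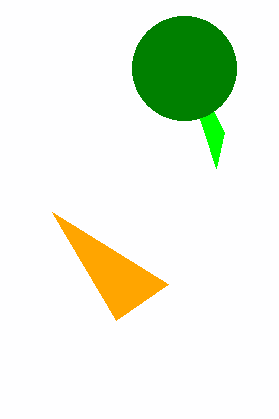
x2_1 = 216, y2_1 = 168, cx_2 = 184, cy_2 = 68, r_2 = 52, x1_3 = 116, y1_3 = 320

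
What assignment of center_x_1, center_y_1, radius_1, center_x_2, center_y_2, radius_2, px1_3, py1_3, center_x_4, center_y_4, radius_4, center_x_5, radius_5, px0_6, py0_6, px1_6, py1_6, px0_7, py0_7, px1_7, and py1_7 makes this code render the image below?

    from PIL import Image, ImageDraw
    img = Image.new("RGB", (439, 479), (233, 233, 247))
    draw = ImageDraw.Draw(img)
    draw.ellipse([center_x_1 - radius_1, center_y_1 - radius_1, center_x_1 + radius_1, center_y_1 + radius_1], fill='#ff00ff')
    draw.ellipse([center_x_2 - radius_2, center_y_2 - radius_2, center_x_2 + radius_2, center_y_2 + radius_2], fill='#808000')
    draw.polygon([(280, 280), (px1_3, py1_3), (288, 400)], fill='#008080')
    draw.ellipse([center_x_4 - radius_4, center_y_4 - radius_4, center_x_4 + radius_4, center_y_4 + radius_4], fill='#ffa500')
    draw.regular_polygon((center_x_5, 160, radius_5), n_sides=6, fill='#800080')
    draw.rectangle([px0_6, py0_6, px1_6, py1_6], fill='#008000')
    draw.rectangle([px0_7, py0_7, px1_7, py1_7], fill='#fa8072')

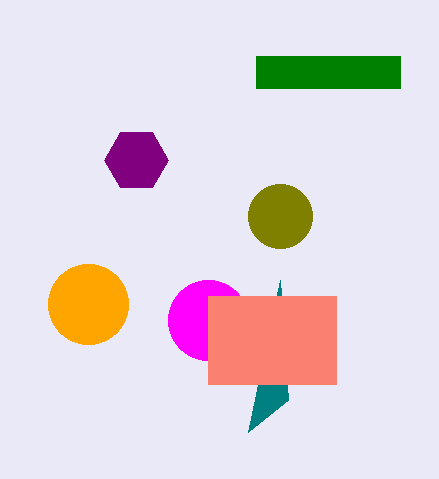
center_x_1 = 208; center_y_1 = 320; radius_1 = 40; center_x_2 = 280; center_y_2 = 216; radius_2 = 32; px1_3 = 248; py1_3 = 432; center_x_4 = 88; center_y_4 = 304; radius_4 = 40; center_x_5 = 136; radius_5 = 32; px0_6 = 256; py0_6 = 56; px1_6 = 400; py1_6 = 88; px0_7 = 208; py0_7 = 296; px1_7 = 336; py1_7 = 384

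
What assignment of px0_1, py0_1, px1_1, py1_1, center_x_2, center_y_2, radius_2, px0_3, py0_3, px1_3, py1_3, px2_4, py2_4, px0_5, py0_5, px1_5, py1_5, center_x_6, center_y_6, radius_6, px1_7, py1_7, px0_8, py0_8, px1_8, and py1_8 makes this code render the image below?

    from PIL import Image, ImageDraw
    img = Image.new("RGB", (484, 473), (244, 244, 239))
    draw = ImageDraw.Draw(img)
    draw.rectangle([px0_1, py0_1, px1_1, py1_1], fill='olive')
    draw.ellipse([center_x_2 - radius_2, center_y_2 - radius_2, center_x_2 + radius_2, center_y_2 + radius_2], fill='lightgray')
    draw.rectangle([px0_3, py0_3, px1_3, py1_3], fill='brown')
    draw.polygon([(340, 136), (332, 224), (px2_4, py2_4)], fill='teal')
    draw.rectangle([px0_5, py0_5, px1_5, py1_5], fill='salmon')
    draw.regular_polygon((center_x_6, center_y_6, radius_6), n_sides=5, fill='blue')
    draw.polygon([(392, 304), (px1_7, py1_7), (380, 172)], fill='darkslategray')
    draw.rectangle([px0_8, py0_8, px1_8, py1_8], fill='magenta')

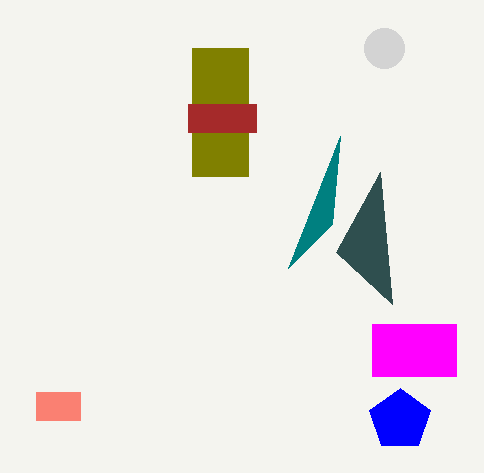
px0_1 = 192
py0_1 = 48
px1_1 = 248
py1_1 = 176
center_x_2 = 384
center_y_2 = 48
radius_2 = 20
px0_3 = 188
py0_3 = 104
px1_3 = 256
py1_3 = 132
px2_4 = 288
py2_4 = 268
px0_5 = 36
py0_5 = 392
px1_5 = 80
py1_5 = 420
center_x_6 = 400
center_y_6 = 420
radius_6 = 32
px1_7 = 336
py1_7 = 252
px0_8 = 372
py0_8 = 324
px1_8 = 456
py1_8 = 376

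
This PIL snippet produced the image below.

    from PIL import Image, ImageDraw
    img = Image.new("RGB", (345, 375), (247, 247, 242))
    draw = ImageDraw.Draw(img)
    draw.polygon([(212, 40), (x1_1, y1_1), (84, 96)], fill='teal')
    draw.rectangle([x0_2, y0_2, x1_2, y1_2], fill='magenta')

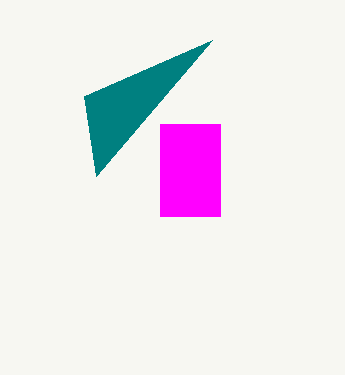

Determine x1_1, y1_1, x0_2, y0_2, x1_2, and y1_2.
x1_1 = 96; y1_1 = 176; x0_2 = 160; y0_2 = 124; x1_2 = 220; y1_2 = 216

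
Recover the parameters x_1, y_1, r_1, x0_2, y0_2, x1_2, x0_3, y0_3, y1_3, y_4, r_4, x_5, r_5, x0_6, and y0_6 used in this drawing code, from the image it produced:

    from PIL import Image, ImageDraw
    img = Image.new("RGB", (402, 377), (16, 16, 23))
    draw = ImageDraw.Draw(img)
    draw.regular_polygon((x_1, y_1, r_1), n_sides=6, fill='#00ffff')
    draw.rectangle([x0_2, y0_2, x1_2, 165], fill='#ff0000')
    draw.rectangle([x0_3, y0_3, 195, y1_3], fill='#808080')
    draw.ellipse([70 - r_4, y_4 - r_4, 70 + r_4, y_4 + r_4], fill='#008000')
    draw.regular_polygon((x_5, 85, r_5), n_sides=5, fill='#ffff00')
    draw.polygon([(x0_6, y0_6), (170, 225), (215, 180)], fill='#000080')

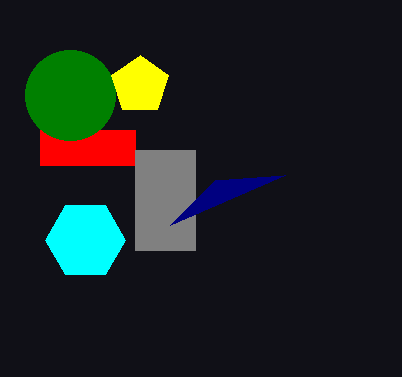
x_1 = 85
y_1 = 240
r_1 = 40
x0_2 = 40
y0_2 = 130
x1_2 = 135
x0_3 = 135
y0_3 = 150
y1_3 = 250
y_4 = 95
r_4 = 45
x_5 = 140
r_5 = 30
x0_6 = 285
y0_6 = 175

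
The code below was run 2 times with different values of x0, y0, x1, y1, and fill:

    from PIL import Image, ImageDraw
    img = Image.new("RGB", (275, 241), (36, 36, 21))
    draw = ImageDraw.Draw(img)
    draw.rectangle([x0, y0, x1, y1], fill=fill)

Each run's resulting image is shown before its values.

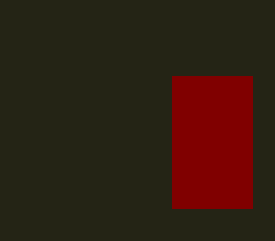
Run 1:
x0 = 172, y0 = 76, x1 = 252, y1 = 208, fill = 'maroon'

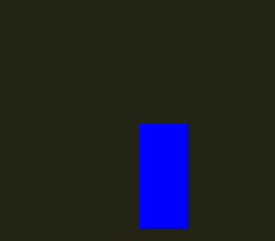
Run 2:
x0 = 140; y0 = 124; x1 = 188; y1 = 228; fill = 'blue'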